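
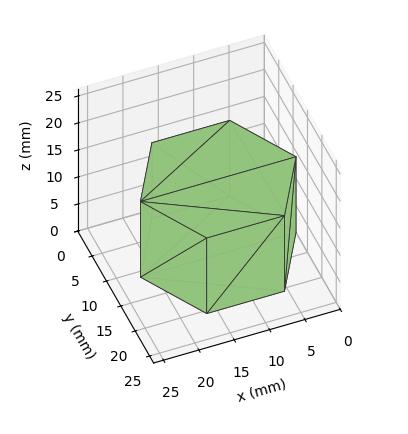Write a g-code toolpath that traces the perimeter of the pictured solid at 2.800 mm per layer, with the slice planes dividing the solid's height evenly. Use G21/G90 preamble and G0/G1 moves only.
Reading the render: the shape is a regular 6-sided prism (a cylinder approximated with 6 flat sides), circumscribed radius ≈ 11 mm, height ≈ 14 mm (dimensions read to the nearest mm from the axis ticks). For the g-code, the solid's height is divided into equal slices at the stated Δz and each level perimeter traced with G1 moves after a G0 lift.

; perimeter-only toolpath
G21 ; units = mm
G90 ; absolute positioning
G28 ; home
; layer 1
G0 Z2.800
G0 X22.000 Y11.000
G1 X16.500 Y20.526
G1 X5.500 Y20.526
G1 X0.000 Y11.000
G1 X5.500 Y1.474
G1 X16.500 Y1.474
G1 X22.000 Y11.000
; layer 2
G0 Z5.600
G0 X22.000 Y11.000
G1 X16.500 Y20.526
G1 X5.500 Y20.526
G1 X0.000 Y11.000
G1 X5.500 Y1.474
G1 X16.500 Y1.474
G1 X22.000 Y11.000
; layer 3
G0 Z8.400
G0 X22.000 Y11.000
G1 X16.500 Y20.526
G1 X5.500 Y20.526
G1 X0.000 Y11.000
G1 X5.500 Y1.474
G1 X16.500 Y1.474
G1 X22.000 Y11.000
; layer 4
G0 Z11.200
G0 X22.000 Y11.000
G1 X16.500 Y20.526
G1 X5.500 Y20.526
G1 X0.000 Y11.000
G1 X5.500 Y1.474
G1 X16.500 Y1.474
G1 X22.000 Y11.000
; layer 5
G0 Z14.000
G0 X22.000 Y11.000
G1 X16.500 Y20.526
G1 X5.500 Y20.526
G1 X0.000 Y11.000
G1 X5.500 Y1.474
G1 X16.500 Y1.474
G1 X22.000 Y11.000
M2 ; end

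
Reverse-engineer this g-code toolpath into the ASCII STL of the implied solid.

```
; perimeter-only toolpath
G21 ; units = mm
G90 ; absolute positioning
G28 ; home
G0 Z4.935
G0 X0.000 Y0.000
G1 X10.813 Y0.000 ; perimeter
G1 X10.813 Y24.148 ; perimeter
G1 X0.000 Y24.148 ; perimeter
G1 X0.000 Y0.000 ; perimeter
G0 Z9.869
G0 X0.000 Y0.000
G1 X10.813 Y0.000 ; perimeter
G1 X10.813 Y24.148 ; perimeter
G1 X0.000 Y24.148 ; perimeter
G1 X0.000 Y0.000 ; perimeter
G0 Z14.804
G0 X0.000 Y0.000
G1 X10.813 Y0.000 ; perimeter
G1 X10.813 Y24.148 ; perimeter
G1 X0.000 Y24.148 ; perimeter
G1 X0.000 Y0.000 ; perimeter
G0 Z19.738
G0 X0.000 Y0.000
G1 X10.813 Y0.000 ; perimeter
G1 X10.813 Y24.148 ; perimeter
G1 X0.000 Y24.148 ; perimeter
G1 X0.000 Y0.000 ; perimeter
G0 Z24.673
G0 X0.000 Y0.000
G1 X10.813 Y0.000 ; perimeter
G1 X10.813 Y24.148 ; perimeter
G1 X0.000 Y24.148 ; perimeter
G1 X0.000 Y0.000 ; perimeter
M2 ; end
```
solid part
  facet normal 0.0000 0.0000 -1.0000
    outer loop
      vertex 10.813 24.148 0.000
      vertex 10.813 0.000 0.000
      vertex 0.000 0.000 0.000
    endloop
  endfacet
  facet normal 0.0000 0.0000 -1.0000
    outer loop
      vertex 0.000 24.148 0.000
      vertex 10.813 24.148 0.000
      vertex 0.000 0.000 0.000
    endloop
  endfacet
  facet normal 0.0000 0.0000 1.0000
    outer loop
      vertex 0.000 0.000 24.673
      vertex 10.813 0.000 24.673
      vertex 10.813 24.148 24.673
    endloop
  endfacet
  facet normal 0.0000 0.0000 1.0000
    outer loop
      vertex 0.000 0.000 24.673
      vertex 10.813 24.148 24.673
      vertex 0.000 24.148 24.673
    endloop
  endfacet
  facet normal 0.0000 -1.0000 0.0000
    outer loop
      vertex 0.000 0.000 0.000
      vertex 10.813 0.000 0.000
      vertex 10.813 0.000 24.673
    endloop
  endfacet
  facet normal 0.0000 -1.0000 0.0000
    outer loop
      vertex 0.000 0.000 0.000
      vertex 10.813 0.000 24.673
      vertex 0.000 0.000 24.673
    endloop
  endfacet
  facet normal 0.0000 1.0000 0.0000
    outer loop
      vertex 10.813 24.148 24.673
      vertex 10.813 24.148 0.000
      vertex 0.000 24.148 0.000
    endloop
  endfacet
  facet normal 0.0000 1.0000 0.0000
    outer loop
      vertex 0.000 24.148 24.673
      vertex 10.813 24.148 24.673
      vertex 0.000 24.148 0.000
    endloop
  endfacet
  facet normal -1.0000 0.0000 0.0000
    outer loop
      vertex 0.000 24.148 24.673
      vertex 0.000 24.148 0.000
      vertex 0.000 0.000 0.000
    endloop
  endfacet
  facet normal -1.0000 0.0000 0.0000
    outer loop
      vertex 0.000 0.000 24.673
      vertex 0.000 24.148 24.673
      vertex 0.000 0.000 0.000
    endloop
  endfacet
  facet normal 1.0000 0.0000 0.0000
    outer loop
      vertex 10.813 0.000 0.000
      vertex 10.813 24.148 0.000
      vertex 10.813 24.148 24.673
    endloop
  endfacet
  facet normal 1.0000 0.0000 0.0000
    outer loop
      vertex 10.813 0.000 0.000
      vertex 10.813 24.148 24.673
      vertex 10.813 0.000 24.673
    endloop
  endfacet
endsolid part

The G0 Z moves step by Δz≈4.935 mm. Every layer's G1 loop is the same polygon, so the solid is a straight extrusion of it from z=0 to z≈24.7. Closing with flat bottom and top caps and triangulating gives 12 facets — a rectangular box, roughly 10.8 × 24.1 mm footprint and 24.7 mm tall.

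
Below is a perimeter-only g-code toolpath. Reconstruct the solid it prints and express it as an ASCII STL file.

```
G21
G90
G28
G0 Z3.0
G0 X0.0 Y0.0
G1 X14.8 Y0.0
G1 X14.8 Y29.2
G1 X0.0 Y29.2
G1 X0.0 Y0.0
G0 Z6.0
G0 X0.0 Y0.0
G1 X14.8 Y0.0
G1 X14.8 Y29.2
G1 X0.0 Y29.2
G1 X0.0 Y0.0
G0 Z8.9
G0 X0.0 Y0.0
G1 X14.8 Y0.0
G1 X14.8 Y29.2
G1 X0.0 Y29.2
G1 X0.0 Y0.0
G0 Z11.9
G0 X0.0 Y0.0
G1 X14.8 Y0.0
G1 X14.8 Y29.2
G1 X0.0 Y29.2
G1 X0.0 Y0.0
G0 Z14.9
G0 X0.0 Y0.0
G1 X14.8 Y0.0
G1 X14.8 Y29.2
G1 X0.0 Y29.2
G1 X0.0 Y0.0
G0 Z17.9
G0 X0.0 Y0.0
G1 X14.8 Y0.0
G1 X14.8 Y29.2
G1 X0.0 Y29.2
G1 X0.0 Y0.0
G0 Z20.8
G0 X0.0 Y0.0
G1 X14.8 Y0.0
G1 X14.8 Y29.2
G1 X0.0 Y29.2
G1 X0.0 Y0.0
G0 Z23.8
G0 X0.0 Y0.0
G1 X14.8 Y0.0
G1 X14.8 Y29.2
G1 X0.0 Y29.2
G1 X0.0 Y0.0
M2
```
solid part
  facet normal 0.0000 0.0000 -1.0000
    outer loop
      vertex 14.8 29.2 0.0
      vertex 14.8 0.0 0.0
      vertex 0.0 0.0 0.0
    endloop
  endfacet
  facet normal 0.0000 0.0000 -1.0000
    outer loop
      vertex 0.0 29.2 0.0
      vertex 14.8 29.2 0.0
      vertex 0.0 0.0 0.0
    endloop
  endfacet
  facet normal 0.0000 0.0000 1.0000
    outer loop
      vertex 0.0 0.0 23.8
      vertex 14.8 0.0 23.8
      vertex 14.8 29.2 23.8
    endloop
  endfacet
  facet normal 0.0000 0.0000 1.0000
    outer loop
      vertex 0.0 0.0 23.8
      vertex 14.8 29.2 23.8
      vertex 0.0 29.2 23.8
    endloop
  endfacet
  facet normal 0.0000 -1.0000 0.0000
    outer loop
      vertex 0.0 0.0 0.0
      vertex 14.8 0.0 0.0
      vertex 14.8 0.0 23.8
    endloop
  endfacet
  facet normal 0.0000 -1.0000 0.0000
    outer loop
      vertex 0.0 0.0 0.0
      vertex 14.8 0.0 23.8
      vertex 0.0 0.0 23.8
    endloop
  endfacet
  facet normal 0.0000 1.0000 0.0000
    outer loop
      vertex 14.8 29.2 23.8
      vertex 14.8 29.2 0.0
      vertex 0.0 29.2 0.0
    endloop
  endfacet
  facet normal 0.0000 1.0000 0.0000
    outer loop
      vertex 0.0 29.2 23.8
      vertex 14.8 29.2 23.8
      vertex 0.0 29.2 0.0
    endloop
  endfacet
  facet normal -1.0000 0.0000 0.0000
    outer loop
      vertex 0.0 29.2 23.8
      vertex 0.0 29.2 0.0
      vertex 0.0 0.0 0.0
    endloop
  endfacet
  facet normal -1.0000 0.0000 0.0000
    outer loop
      vertex 0.0 0.0 23.8
      vertex 0.0 29.2 23.8
      vertex 0.0 0.0 0.0
    endloop
  endfacet
  facet normal 1.0000 0.0000 0.0000
    outer loop
      vertex 14.8 0.0 0.0
      vertex 14.8 29.2 0.0
      vertex 14.8 29.2 23.8
    endloop
  endfacet
  facet normal 1.0000 0.0000 0.0000
    outer loop
      vertex 14.8 0.0 0.0
      vertex 14.8 29.2 23.8
      vertex 14.8 0.0 23.8
    endloop
  endfacet
endsolid part

The G0 Z moves step by Δz≈3.0 mm. Every layer's G1 loop is the same polygon, so the solid is a straight extrusion of it from z=0 to z≈23.8. Closing with flat bottom and top caps and triangulating gives 12 facets — a rectangular box, roughly 14.8 × 29.2 mm footprint and 23.8 mm tall.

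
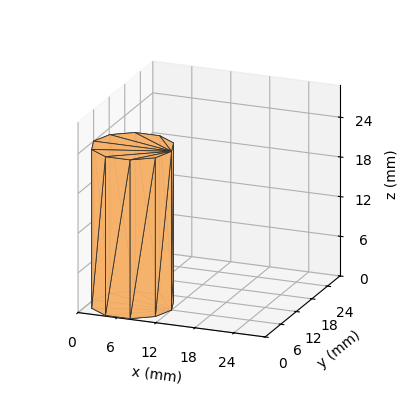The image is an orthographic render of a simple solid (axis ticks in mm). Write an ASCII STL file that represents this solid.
Reading the render: the shape is a regular 10-sided prism (a cylinder approximated with 10 flat sides), circumscribed radius ≈ 6 mm, height ≈ 24 mm (dimensions read to the nearest mm from the axis ticks). For the STL, each face is triangulated and given an outward normal.

solid part
  facet normal 0.0000 0.0000 -1.0000
    outer loop
      vertex 7.9 11.7 0.0
      vertex 10.9 9.5 0.0
      vertex 12.0 6.0 0.0
    endloop
  endfacet
  facet normal 0.0000 0.0000 -1.0000
    outer loop
      vertex 4.1 11.7 0.0
      vertex 7.9 11.7 0.0
      vertex 12.0 6.0 0.0
    endloop
  endfacet
  facet normal 0.0000 0.0000 -1.0000
    outer loop
      vertex 1.1 9.5 0.0
      vertex 4.1 11.7 0.0
      vertex 12.0 6.0 0.0
    endloop
  endfacet
  facet normal 0.0000 0.0000 -1.0000
    outer loop
      vertex 0.0 6.0 0.0
      vertex 1.1 9.5 0.0
      vertex 12.0 6.0 0.0
    endloop
  endfacet
  facet normal 0.0000 0.0000 -1.0000
    outer loop
      vertex 1.1 2.5 0.0
      vertex 0.0 6.0 0.0
      vertex 12.0 6.0 0.0
    endloop
  endfacet
  facet normal 0.0000 0.0000 -1.0000
    outer loop
      vertex 4.1 0.3 0.0
      vertex 1.1 2.5 0.0
      vertex 12.0 6.0 0.0
    endloop
  endfacet
  facet normal 0.0000 0.0000 -1.0000
    outer loop
      vertex 7.9 0.3 0.0
      vertex 4.1 0.3 0.0
      vertex 12.0 6.0 0.0
    endloop
  endfacet
  facet normal 0.0000 0.0000 -1.0000
    outer loop
      vertex 10.9 2.5 0.0
      vertex 7.9 0.3 0.0
      vertex 12.0 6.0 0.0
    endloop
  endfacet
  facet normal 0.0000 0.0000 1.0000
    outer loop
      vertex 12.0 6.0 24.0
      vertex 10.9 9.5 24.0
      vertex 7.9 11.7 24.0
    endloop
  endfacet
  facet normal 0.0000 0.0000 1.0000
    outer loop
      vertex 12.0 6.0 24.0
      vertex 7.9 11.7 24.0
      vertex 4.1 11.7 24.0
    endloop
  endfacet
  facet normal 0.0000 0.0000 1.0000
    outer loop
      vertex 12.0 6.0 24.0
      vertex 4.1 11.7 24.0
      vertex 1.1 9.5 24.0
    endloop
  endfacet
  facet normal 0.0000 0.0000 1.0000
    outer loop
      vertex 12.0 6.0 24.0
      vertex 1.1 9.5 24.0
      vertex 0.0 6.0 24.0
    endloop
  endfacet
  facet normal 0.0000 0.0000 1.0000
    outer loop
      vertex 12.0 6.0 24.0
      vertex 0.0 6.0 24.0
      vertex 1.1 2.5 24.0
    endloop
  endfacet
  facet normal 0.0000 0.0000 1.0000
    outer loop
      vertex 12.0 6.0 24.0
      vertex 1.1 2.5 24.0
      vertex 4.1 0.3 24.0
    endloop
  endfacet
  facet normal 0.0000 0.0000 1.0000
    outer loop
      vertex 12.0 6.0 24.0
      vertex 4.1 0.3 24.0
      vertex 7.9 0.3 24.0
    endloop
  endfacet
  facet normal 0.0000 0.0000 1.0000
    outer loop
      vertex 12.0 6.0 24.0
      vertex 7.9 0.3 24.0
      vertex 10.9 2.5 24.0
    endloop
  endfacet
  facet normal 0.9540 0.2998 0.0000
    outer loop
      vertex 12.0 6.0 0.0
      vertex 10.9 9.5 0.0
      vertex 10.9 9.5 24.0
    endloop
  endfacet
  facet normal 0.9540 0.2998 0.0000
    outer loop
      vertex 12.0 6.0 0.0
      vertex 10.9 9.5 24.0
      vertex 12.0 6.0 24.0
    endloop
  endfacet
  facet normal 0.5914 0.8064 0.0000
    outer loop
      vertex 10.9 9.5 0.0
      vertex 7.9 11.7 0.0
      vertex 7.9 11.7 24.0
    endloop
  endfacet
  facet normal 0.5914 0.8064 0.0000
    outer loop
      vertex 10.9 9.5 0.0
      vertex 7.9 11.7 24.0
      vertex 10.9 9.5 24.0
    endloop
  endfacet
  facet normal 0.0000 1.0000 0.0000
    outer loop
      vertex 7.9 11.7 0.0
      vertex 4.1 11.7 0.0
      vertex 4.1 11.7 24.0
    endloop
  endfacet
  facet normal 0.0000 1.0000 0.0000
    outer loop
      vertex 7.9 11.7 0.0
      vertex 4.1 11.7 24.0
      vertex 7.9 11.7 24.0
    endloop
  endfacet
  facet normal -0.5914 0.8064 0.0000
    outer loop
      vertex 4.1 11.7 0.0
      vertex 1.1 9.5 0.0
      vertex 1.1 9.5 24.0
    endloop
  endfacet
  facet normal -0.5914 0.8064 0.0000
    outer loop
      vertex 4.1 11.7 0.0
      vertex 1.1 9.5 24.0
      vertex 4.1 11.7 24.0
    endloop
  endfacet
  facet normal -0.9540 0.2998 0.0000
    outer loop
      vertex 1.1 9.5 0.0
      vertex 0.0 6.0 0.0
      vertex 0.0 6.0 24.0
    endloop
  endfacet
  facet normal -0.9540 0.2998 0.0000
    outer loop
      vertex 1.1 9.5 0.0
      vertex 0.0 6.0 24.0
      vertex 1.1 9.5 24.0
    endloop
  endfacet
  facet normal -0.9540 -0.2998 0.0000
    outer loop
      vertex 0.0 6.0 0.0
      vertex 1.1 2.5 0.0
      vertex 1.1 2.5 24.0
    endloop
  endfacet
  facet normal -0.9540 -0.2998 0.0000
    outer loop
      vertex 0.0 6.0 0.0
      vertex 1.1 2.5 24.0
      vertex 0.0 6.0 24.0
    endloop
  endfacet
  facet normal -0.5914 -0.8064 0.0000
    outer loop
      vertex 1.1 2.5 0.0
      vertex 4.1 0.3 0.0
      vertex 4.1 0.3 24.0
    endloop
  endfacet
  facet normal -0.5914 -0.8064 0.0000
    outer loop
      vertex 1.1 2.5 0.0
      vertex 4.1 0.3 24.0
      vertex 1.1 2.5 24.0
    endloop
  endfacet
  facet normal 0.0000 -1.0000 0.0000
    outer loop
      vertex 4.1 0.3 0.0
      vertex 7.9 0.3 0.0
      vertex 7.9 0.3 24.0
    endloop
  endfacet
  facet normal 0.0000 -1.0000 0.0000
    outer loop
      vertex 4.1 0.3 0.0
      vertex 7.9 0.3 24.0
      vertex 4.1 0.3 24.0
    endloop
  endfacet
  facet normal 0.5914 -0.8064 0.0000
    outer loop
      vertex 7.9 0.3 0.0
      vertex 10.9 2.5 0.0
      vertex 10.9 2.5 24.0
    endloop
  endfacet
  facet normal 0.5914 -0.8064 0.0000
    outer loop
      vertex 7.9 0.3 0.0
      vertex 10.9 2.5 24.0
      vertex 7.9 0.3 24.0
    endloop
  endfacet
  facet normal 0.9540 -0.2998 0.0000
    outer loop
      vertex 10.9 2.5 0.0
      vertex 12.0 6.0 0.0
      vertex 12.0 6.0 24.0
    endloop
  endfacet
  facet normal 0.9540 -0.2998 0.0000
    outer loop
      vertex 10.9 2.5 0.0
      vertex 12.0 6.0 24.0
      vertex 10.9 2.5 24.0
    endloop
  endfacet
endsolid part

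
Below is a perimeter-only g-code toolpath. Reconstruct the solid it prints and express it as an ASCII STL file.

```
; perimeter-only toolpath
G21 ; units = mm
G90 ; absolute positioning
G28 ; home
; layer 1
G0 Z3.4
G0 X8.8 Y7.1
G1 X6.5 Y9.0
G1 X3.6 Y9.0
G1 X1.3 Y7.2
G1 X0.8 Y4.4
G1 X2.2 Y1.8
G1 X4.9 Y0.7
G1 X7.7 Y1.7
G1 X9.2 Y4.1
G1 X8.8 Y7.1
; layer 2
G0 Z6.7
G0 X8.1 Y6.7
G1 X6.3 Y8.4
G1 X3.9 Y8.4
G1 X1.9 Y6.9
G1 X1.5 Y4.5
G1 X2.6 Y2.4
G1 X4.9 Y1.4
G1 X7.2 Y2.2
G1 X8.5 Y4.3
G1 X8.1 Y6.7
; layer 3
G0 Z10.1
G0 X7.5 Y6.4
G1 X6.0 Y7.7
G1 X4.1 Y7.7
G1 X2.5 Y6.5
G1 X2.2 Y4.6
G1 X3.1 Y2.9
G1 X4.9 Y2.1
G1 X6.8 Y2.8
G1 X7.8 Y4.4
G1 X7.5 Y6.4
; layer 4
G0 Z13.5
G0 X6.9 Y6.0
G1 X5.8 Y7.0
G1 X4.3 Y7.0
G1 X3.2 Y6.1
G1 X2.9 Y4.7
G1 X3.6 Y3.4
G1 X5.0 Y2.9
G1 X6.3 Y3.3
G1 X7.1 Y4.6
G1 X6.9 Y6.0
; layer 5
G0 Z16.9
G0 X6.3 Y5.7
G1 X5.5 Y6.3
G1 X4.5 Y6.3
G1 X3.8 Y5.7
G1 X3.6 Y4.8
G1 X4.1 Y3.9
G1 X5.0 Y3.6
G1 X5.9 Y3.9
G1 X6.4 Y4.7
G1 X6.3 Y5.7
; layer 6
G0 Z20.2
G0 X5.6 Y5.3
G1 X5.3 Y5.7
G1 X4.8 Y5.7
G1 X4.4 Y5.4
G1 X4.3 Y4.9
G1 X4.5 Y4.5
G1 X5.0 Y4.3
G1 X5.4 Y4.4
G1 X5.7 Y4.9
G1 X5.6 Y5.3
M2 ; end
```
solid part
  facet normal 0.0000 0.0000 -1.0000
    outer loop
      vertex 3.4 9.7 0.0
      vertex 6.8 9.7 0.0
      vertex 9.4 7.4 0.0
    endloop
  endfacet
  facet normal 0.0000 0.0000 -1.0000
    outer loop
      vertex 0.7 7.6 0.0
      vertex 3.4 9.7 0.0
      vertex 9.4 7.4 0.0
    endloop
  endfacet
  facet normal 0.0000 0.0000 -1.0000
    outer loop
      vertex 0.1 4.3 0.0
      vertex 0.7 7.6 0.0
      vertex 9.4 7.4 0.0
    endloop
  endfacet
  facet normal 0.0000 0.0000 -1.0000
    outer loop
      vertex 1.7 1.3 0.0
      vertex 0.1 4.3 0.0
      vertex 9.4 7.4 0.0
    endloop
  endfacet
  facet normal 0.0000 0.0000 -1.0000
    outer loop
      vertex 4.9 0.0 0.0
      vertex 1.7 1.3 0.0
      vertex 9.4 7.4 0.0
    endloop
  endfacet
  facet normal 0.0000 0.0000 -1.0000
    outer loop
      vertex 8.1 1.1 0.0
      vertex 4.9 0.0 0.0
      vertex 9.4 7.4 0.0
    endloop
  endfacet
  facet normal 0.0000 0.0000 -1.0000
    outer loop
      vertex 9.9 4.0 0.0
      vertex 8.1 1.1 0.0
      vertex 9.4 7.4 0.0
    endloop
  endfacet
  facet normal 0.6497 0.7345 0.1958
    outer loop
      vertex 9.4 7.4 0.0
      vertex 6.8 9.7 0.0
      vertex 5.0 5.0 23.6
    endloop
  endfacet
  facet normal 0.0000 0.9807 0.1953
    outer loop
      vertex 6.8 9.7 0.0
      vertex 3.4 9.7 0.0
      vertex 5.0 5.0 23.6
    endloop
  endfacet
  facet normal -0.6022 0.7742 0.1950
    outer loop
      vertex 3.4 9.7 0.0
      vertex 0.7 7.6 0.0
      vertex 5.0 5.0 23.6
    endloop
  endfacet
  facet normal -0.9650 0.1754 0.1951
    outer loop
      vertex 0.7 7.6 0.0
      vertex 0.1 4.3 0.0
      vertex 5.0 5.0 23.6
    endloop
  endfacet
  facet normal -0.8657 -0.4617 0.1934
    outer loop
      vertex 0.1 4.3 0.0
      vertex 1.7 1.3 0.0
      vertex 5.0 5.0 23.6
    endloop
  endfacet
  facet normal -0.3692 -0.9088 0.1941
    outer loop
      vertex 1.7 1.3 0.0
      vertex 4.9 0.0 0.0
      vertex 5.0 5.0 23.6
    endloop
  endfacet
  facet normal 0.3188 -0.9275 0.1952
    outer loop
      vertex 4.9 0.0 0.0
      vertex 8.1 1.1 0.0
      vertex 5.0 5.0 23.6
    endloop
  endfacet
  facet normal 0.8333 -0.5172 0.1949
    outer loop
      vertex 8.1 1.1 0.0
      vertex 9.9 4.0 0.0
      vertex 5.0 5.0 23.6
    endloop
  endfacet
  facet normal 0.9703 0.1427 0.1954
    outer loop
      vertex 9.9 4.0 0.0
      vertex 9.4 7.4 0.0
      vertex 5.0 5.0 23.6
    endloop
  endfacet
endsolid part

The G0 Z moves step by Δz≈3.4 mm. The G1 loops shrink linearly with z, so the solid tapers from its base footprint up to z≈23.6. Closing with a flat bottom cap and the tapered top and triangulating gives 16 facets — a regular 9-sided pyramid, base circumscribed radius ≈ 5 mm, apex at z ≈ 23.6 mm.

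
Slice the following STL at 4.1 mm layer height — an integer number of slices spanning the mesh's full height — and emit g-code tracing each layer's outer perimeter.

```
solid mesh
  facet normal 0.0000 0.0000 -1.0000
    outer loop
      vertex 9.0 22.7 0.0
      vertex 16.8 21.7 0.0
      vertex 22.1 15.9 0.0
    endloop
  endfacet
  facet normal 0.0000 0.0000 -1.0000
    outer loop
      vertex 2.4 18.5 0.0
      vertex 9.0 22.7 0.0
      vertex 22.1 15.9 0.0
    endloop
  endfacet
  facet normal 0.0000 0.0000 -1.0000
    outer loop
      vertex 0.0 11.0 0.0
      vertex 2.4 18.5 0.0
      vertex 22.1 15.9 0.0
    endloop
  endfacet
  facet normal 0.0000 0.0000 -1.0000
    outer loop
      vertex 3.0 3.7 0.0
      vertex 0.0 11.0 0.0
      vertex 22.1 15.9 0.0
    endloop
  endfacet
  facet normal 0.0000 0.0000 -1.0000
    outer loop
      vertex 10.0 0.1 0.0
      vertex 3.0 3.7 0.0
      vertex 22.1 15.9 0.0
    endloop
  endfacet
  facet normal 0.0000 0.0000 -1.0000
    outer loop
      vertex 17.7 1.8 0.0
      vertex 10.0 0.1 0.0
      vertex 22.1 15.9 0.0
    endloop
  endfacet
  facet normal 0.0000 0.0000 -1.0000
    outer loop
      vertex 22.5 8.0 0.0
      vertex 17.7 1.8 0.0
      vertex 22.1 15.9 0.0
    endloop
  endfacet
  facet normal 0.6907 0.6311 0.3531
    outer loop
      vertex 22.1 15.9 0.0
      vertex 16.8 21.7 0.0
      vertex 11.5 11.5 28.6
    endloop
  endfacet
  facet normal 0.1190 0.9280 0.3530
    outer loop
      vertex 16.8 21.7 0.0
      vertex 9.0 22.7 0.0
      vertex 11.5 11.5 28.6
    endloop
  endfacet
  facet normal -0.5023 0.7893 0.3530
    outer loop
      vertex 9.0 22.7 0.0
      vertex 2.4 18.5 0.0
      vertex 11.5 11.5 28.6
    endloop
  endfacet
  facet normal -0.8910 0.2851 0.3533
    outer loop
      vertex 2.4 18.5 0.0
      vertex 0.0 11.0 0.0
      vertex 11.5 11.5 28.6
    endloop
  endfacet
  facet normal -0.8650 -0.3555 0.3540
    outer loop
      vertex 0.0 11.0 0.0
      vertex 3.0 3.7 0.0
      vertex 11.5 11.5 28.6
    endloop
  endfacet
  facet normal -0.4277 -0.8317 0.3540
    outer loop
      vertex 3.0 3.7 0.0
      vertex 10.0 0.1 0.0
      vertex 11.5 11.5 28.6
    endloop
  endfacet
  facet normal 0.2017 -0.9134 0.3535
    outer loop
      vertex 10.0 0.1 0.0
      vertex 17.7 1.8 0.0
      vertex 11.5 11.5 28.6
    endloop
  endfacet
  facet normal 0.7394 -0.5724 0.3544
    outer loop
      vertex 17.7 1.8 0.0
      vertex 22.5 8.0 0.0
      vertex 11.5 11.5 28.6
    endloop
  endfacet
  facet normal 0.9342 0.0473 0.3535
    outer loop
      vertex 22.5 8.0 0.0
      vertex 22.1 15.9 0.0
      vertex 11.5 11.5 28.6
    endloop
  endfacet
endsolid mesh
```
; perimeter-only toolpath
G21 ; units = mm
G90 ; absolute positioning
G28 ; home
; layer 1
G0 Z4.1
G0 X20.6 Y15.3
G1 X16.0 Y20.2
G1 X9.4 Y21.1
G1 X3.7 Y17.5
G1 X1.6 Y11.1
G1 X4.2 Y4.8
G1 X10.2 Y1.7
G1 X16.8 Y3.2
G1 X20.9 Y8.5
G1 X20.6 Y15.3
; layer 2
G0 Z8.2
G0 X19.1 Y14.6
G1 X15.3 Y18.8
G1 X9.7 Y19.5
G1 X5.0 Y16.5
G1 X3.3 Y11.1
G1 X5.4 Y5.9
G1 X10.4 Y3.4
G1 X15.9 Y4.6
G1 X19.4 Y9.0
G1 X19.1 Y14.6
; layer 3
G0 Z12.3
G0 X17.6 Y14.0
G1 X14.5 Y17.3
G1 X10.1 Y17.9
G1 X6.3 Y15.5
G1 X4.9 Y11.2
G1 X6.6 Y7.0
G1 X10.6 Y5.0
G1 X15.0 Y6.0
G1 X17.8 Y9.5
G1 X17.6 Y14.0
; layer 4
G0 Z16.3
G0 X16.0 Y13.4
G1 X13.8 Y15.9
G1 X10.4 Y16.3
G1 X7.6 Y14.5
G1 X6.6 Y11.3
G1 X7.9 Y8.2
G1 X10.9 Y6.6
G1 X14.2 Y7.3
G1 X16.2 Y10.0
G1 X16.0 Y13.4
; layer 5
G0 Z20.4
G0 X14.5 Y12.8
G1 X13.0 Y14.4
G1 X10.8 Y14.7
G1 X8.9 Y13.5
G1 X8.2 Y11.4
G1 X9.1 Y9.3
G1 X11.1 Y8.2
G1 X13.3 Y8.7
G1 X14.6 Y10.5
G1 X14.5 Y12.8
; layer 6
G0 Z24.5
G0 X13.0 Y12.1
G1 X12.3 Y13.0
G1 X11.1 Y13.1
G1 X10.2 Y12.5
G1 X9.9 Y11.4
G1 X10.3 Y10.4
G1 X11.3 Y9.9
G1 X12.4 Y10.1
G1 X13.1 Y11.0
G1 X13.0 Y12.1
M2 ; end

The solid is a regular 9-sided pyramid, base circumscribed radius ≈ 11.5 mm, apex at z ≈ 28.6 mm. Slicing at Δz = 4.1 mm — 7 equal slices spanning the solid's height, so layer i sits at z = i·h/7 — gives 6 non-empty perimeters. Each is a 9-segment closed polygon; G0 lifts to the layer z and rapids to the start vertex, then G1 traces the edges. The cross-section shrinks linearly with z (the slice at the apex is degenerate and omitted).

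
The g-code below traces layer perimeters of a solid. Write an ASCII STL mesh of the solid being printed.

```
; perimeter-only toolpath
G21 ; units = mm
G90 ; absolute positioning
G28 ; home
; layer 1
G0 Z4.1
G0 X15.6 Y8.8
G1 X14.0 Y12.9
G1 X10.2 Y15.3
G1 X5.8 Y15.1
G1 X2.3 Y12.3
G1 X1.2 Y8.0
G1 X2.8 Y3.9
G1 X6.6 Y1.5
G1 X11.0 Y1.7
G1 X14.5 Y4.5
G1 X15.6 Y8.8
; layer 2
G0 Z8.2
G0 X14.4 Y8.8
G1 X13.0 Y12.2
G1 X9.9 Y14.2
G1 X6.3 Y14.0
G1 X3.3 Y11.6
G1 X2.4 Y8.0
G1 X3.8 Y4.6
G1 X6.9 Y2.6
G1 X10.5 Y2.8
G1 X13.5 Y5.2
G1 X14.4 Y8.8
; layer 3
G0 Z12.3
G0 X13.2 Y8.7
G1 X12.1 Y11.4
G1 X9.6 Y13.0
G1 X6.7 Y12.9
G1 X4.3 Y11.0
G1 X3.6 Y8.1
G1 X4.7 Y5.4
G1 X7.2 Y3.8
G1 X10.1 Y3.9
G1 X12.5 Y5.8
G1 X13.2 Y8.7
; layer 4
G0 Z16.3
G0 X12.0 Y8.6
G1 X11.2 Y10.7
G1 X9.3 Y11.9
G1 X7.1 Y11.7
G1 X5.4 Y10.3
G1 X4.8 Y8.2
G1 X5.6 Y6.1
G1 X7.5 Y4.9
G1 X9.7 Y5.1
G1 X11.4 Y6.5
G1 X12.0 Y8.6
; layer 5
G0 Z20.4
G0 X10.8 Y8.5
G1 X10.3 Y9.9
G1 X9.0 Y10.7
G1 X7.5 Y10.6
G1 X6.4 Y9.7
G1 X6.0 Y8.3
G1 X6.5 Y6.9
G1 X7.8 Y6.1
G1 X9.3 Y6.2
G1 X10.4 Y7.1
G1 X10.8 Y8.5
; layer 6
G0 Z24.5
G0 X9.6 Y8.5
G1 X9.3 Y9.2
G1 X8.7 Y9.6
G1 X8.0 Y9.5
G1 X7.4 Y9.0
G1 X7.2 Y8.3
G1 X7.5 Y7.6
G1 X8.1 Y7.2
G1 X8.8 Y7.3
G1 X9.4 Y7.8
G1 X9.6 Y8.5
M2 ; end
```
solid part
  facet normal 0.0000 0.0000 -1.0000
    outer loop
      vertex 10.5 16.5 0.0
      vertex 14.9 13.7 0.0
      vertex 16.8 8.9 0.0
    endloop
  endfacet
  facet normal 0.0000 0.0000 -1.0000
    outer loop
      vertex 5.4 16.2 0.0
      vertex 10.5 16.5 0.0
      vertex 16.8 8.9 0.0
    endloop
  endfacet
  facet normal 0.0000 0.0000 -1.0000
    outer loop
      vertex 1.3 12.9 0.0
      vertex 5.4 16.2 0.0
      vertex 16.8 8.9 0.0
    endloop
  endfacet
  facet normal 0.0000 0.0000 -1.0000
    outer loop
      vertex 0.0 7.9 0.0
      vertex 1.3 12.9 0.0
      vertex 16.8 8.9 0.0
    endloop
  endfacet
  facet normal 0.0000 0.0000 -1.0000
    outer loop
      vertex 1.9 3.1 0.0
      vertex 0.0 7.9 0.0
      vertex 16.8 8.9 0.0
    endloop
  endfacet
  facet normal 0.0000 0.0000 -1.0000
    outer loop
      vertex 6.3 0.3 0.0
      vertex 1.9 3.1 0.0
      vertex 16.8 8.9 0.0
    endloop
  endfacet
  facet normal 0.0000 0.0000 -1.0000
    outer loop
      vertex 11.4 0.6 0.0
      vertex 6.3 0.3 0.0
      vertex 16.8 8.9 0.0
    endloop
  endfacet
  facet normal 0.0000 0.0000 -1.0000
    outer loop
      vertex 15.5 3.9 0.0
      vertex 11.4 0.6 0.0
      vertex 16.8 8.9 0.0
    endloop
  endfacet
  facet normal 0.8955 0.3545 0.2692
    outer loop
      vertex 16.8 8.9 0.0
      vertex 14.9 13.7 0.0
      vertex 8.4 8.4 28.6
    endloop
  endfacet
  facet normal 0.5172 0.8128 0.2682
    outer loop
      vertex 14.9 13.7 0.0
      vertex 10.5 16.5 0.0
      vertex 8.4 8.4 28.6
    endloop
  endfacet
  facet normal -0.0566 0.9617 0.2682
    outer loop
      vertex 10.5 16.5 0.0
      vertex 5.4 16.2 0.0
      vertex 8.4 8.4 28.6
    endloop
  endfacet
  facet normal -0.6041 0.7505 0.2680
    outer loop
      vertex 5.4 16.2 0.0
      vertex 1.3 12.9 0.0
      vertex 8.4 8.4 28.6
    endloop
  endfacet
  facet normal -0.9320 0.2423 0.2695
    outer loop
      vertex 1.3 12.9 0.0
      vertex 0.0 7.9 0.0
      vertex 8.4 8.4 28.6
    endloop
  endfacet
  facet normal -0.8955 -0.3545 0.2692
    outer loop
      vertex 0.0 7.9 0.0
      vertex 1.9 3.1 0.0
      vertex 8.4 8.4 28.6
    endloop
  endfacet
  facet normal -0.5172 -0.8128 0.2682
    outer loop
      vertex 1.9 3.1 0.0
      vertex 6.3 0.3 0.0
      vertex 8.4 8.4 28.6
    endloop
  endfacet
  facet normal 0.0566 -0.9617 0.2682
    outer loop
      vertex 6.3 0.3 0.0
      vertex 11.4 0.6 0.0
      vertex 8.4 8.4 28.6
    endloop
  endfacet
  facet normal 0.6041 -0.7505 0.2680
    outer loop
      vertex 11.4 0.6 0.0
      vertex 15.5 3.9 0.0
      vertex 8.4 8.4 28.6
    endloop
  endfacet
  facet normal 0.9320 -0.2423 0.2695
    outer loop
      vertex 15.5 3.9 0.0
      vertex 16.8 8.9 0.0
      vertex 8.4 8.4 28.6
    endloop
  endfacet
endsolid part

The G0 Z moves step by Δz≈4.1 mm. The G1 loops shrink linearly with z, so the solid tapers from its base footprint up to z≈28.6. Closing with a flat bottom cap and the tapered top and triangulating gives 18 facets — a regular 10-sided pyramid, base circumscribed radius ≈ 8.4 mm, apex at z ≈ 28.6 mm.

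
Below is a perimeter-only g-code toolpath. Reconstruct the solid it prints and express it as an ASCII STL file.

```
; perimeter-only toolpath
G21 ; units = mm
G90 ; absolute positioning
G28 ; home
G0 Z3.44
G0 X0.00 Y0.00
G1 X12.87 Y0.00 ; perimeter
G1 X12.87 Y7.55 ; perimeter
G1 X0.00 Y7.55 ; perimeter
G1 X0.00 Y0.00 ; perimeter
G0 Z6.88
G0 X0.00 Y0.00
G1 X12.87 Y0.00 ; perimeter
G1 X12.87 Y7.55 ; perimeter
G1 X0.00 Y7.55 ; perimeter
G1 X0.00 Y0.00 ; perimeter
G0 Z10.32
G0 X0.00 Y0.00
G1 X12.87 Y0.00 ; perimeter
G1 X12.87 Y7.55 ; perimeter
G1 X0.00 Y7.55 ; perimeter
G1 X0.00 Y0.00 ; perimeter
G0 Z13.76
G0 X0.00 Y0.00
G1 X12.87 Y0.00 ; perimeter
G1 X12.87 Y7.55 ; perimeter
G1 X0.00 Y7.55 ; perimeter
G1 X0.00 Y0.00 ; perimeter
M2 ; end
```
solid part
  facet normal 0.0000 0.0000 -1.0000
    outer loop
      vertex 12.87 7.55 0.00
      vertex 12.87 0.00 0.00
      vertex 0.00 0.00 0.00
    endloop
  endfacet
  facet normal 0.0000 0.0000 -1.0000
    outer loop
      vertex 0.00 7.55 0.00
      vertex 12.87 7.55 0.00
      vertex 0.00 0.00 0.00
    endloop
  endfacet
  facet normal 0.0000 0.0000 1.0000
    outer loop
      vertex 0.00 0.00 13.76
      vertex 12.87 0.00 13.76
      vertex 12.87 7.55 13.76
    endloop
  endfacet
  facet normal 0.0000 0.0000 1.0000
    outer loop
      vertex 0.00 0.00 13.76
      vertex 12.87 7.55 13.76
      vertex 0.00 7.55 13.76
    endloop
  endfacet
  facet normal 0.0000 -1.0000 0.0000
    outer loop
      vertex 0.00 0.00 0.00
      vertex 12.87 0.00 0.00
      vertex 12.87 0.00 13.76
    endloop
  endfacet
  facet normal 0.0000 -1.0000 0.0000
    outer loop
      vertex 0.00 0.00 0.00
      vertex 12.87 0.00 13.76
      vertex 0.00 0.00 13.76
    endloop
  endfacet
  facet normal 0.0000 1.0000 0.0000
    outer loop
      vertex 12.87 7.55 13.76
      vertex 12.87 7.55 0.00
      vertex 0.00 7.55 0.00
    endloop
  endfacet
  facet normal 0.0000 1.0000 0.0000
    outer loop
      vertex 0.00 7.55 13.76
      vertex 12.87 7.55 13.76
      vertex 0.00 7.55 0.00
    endloop
  endfacet
  facet normal -1.0000 0.0000 0.0000
    outer loop
      vertex 0.00 7.55 13.76
      vertex 0.00 7.55 0.00
      vertex 0.00 0.00 0.00
    endloop
  endfacet
  facet normal -1.0000 0.0000 0.0000
    outer loop
      vertex 0.00 0.00 13.76
      vertex 0.00 7.55 13.76
      vertex 0.00 0.00 0.00
    endloop
  endfacet
  facet normal 1.0000 0.0000 0.0000
    outer loop
      vertex 12.87 0.00 0.00
      vertex 12.87 7.55 0.00
      vertex 12.87 7.55 13.76
    endloop
  endfacet
  facet normal 1.0000 0.0000 0.0000
    outer loop
      vertex 12.87 0.00 0.00
      vertex 12.87 7.55 13.76
      vertex 12.87 0.00 13.76
    endloop
  endfacet
endsolid part

The G0 Z moves step by Δz≈3.44 mm. Every layer's G1 loop is the same polygon, so the solid is a straight extrusion of it from z=0 to z≈13.8. Closing with flat bottom and top caps and triangulating gives 12 facets — a rectangular box, roughly 12.9 × 7.55 mm footprint and 13.8 mm tall.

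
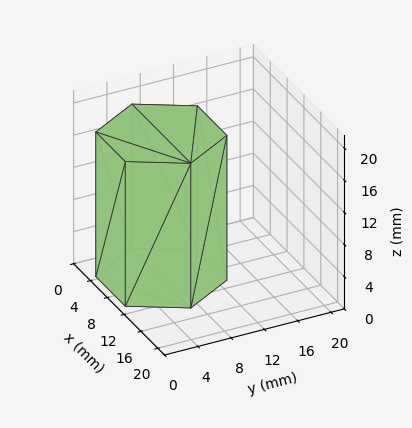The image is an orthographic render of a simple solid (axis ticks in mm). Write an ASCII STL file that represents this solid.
Reading the render: the shape is a regular 6-sided prism (a cylinder approximated with 6 flat sides), circumscribed radius ≈ 7 mm, height ≈ 18 mm (dimensions read to the nearest mm from the axis ticks). For the STL, each face is triangulated and given an outward normal.

solid part
  facet normal 0.0000 0.0000 -1.0000
    outer loop
      vertex 3.5 13.1 0.0
      vertex 10.5 13.1 0.0
      vertex 14.0 7.0 0.0
    endloop
  endfacet
  facet normal 0.0000 0.0000 -1.0000
    outer loop
      vertex 0.0 7.0 0.0
      vertex 3.5 13.1 0.0
      vertex 14.0 7.0 0.0
    endloop
  endfacet
  facet normal 0.0000 0.0000 -1.0000
    outer loop
      vertex 3.5 0.9 0.0
      vertex 0.0 7.0 0.0
      vertex 14.0 7.0 0.0
    endloop
  endfacet
  facet normal 0.0000 0.0000 -1.0000
    outer loop
      vertex 10.5 0.9 0.0
      vertex 3.5 0.9 0.0
      vertex 14.0 7.0 0.0
    endloop
  endfacet
  facet normal 0.0000 0.0000 1.0000
    outer loop
      vertex 14.0 7.0 18.0
      vertex 10.5 13.1 18.0
      vertex 3.5 13.1 18.0
    endloop
  endfacet
  facet normal 0.0000 0.0000 1.0000
    outer loop
      vertex 14.0 7.0 18.0
      vertex 3.5 13.1 18.0
      vertex 0.0 7.0 18.0
    endloop
  endfacet
  facet normal 0.0000 0.0000 1.0000
    outer loop
      vertex 14.0 7.0 18.0
      vertex 0.0 7.0 18.0
      vertex 3.5 0.9 18.0
    endloop
  endfacet
  facet normal 0.0000 0.0000 1.0000
    outer loop
      vertex 14.0 7.0 18.0
      vertex 3.5 0.9 18.0
      vertex 10.5 0.9 18.0
    endloop
  endfacet
  facet normal 0.8674 0.4977 0.0000
    outer loop
      vertex 14.0 7.0 0.0
      vertex 10.5 13.1 0.0
      vertex 10.5 13.1 18.0
    endloop
  endfacet
  facet normal 0.8674 0.4977 0.0000
    outer loop
      vertex 14.0 7.0 0.0
      vertex 10.5 13.1 18.0
      vertex 14.0 7.0 18.0
    endloop
  endfacet
  facet normal 0.0000 1.0000 0.0000
    outer loop
      vertex 10.5 13.1 0.0
      vertex 3.5 13.1 0.0
      vertex 3.5 13.1 18.0
    endloop
  endfacet
  facet normal 0.0000 1.0000 0.0000
    outer loop
      vertex 10.5 13.1 0.0
      vertex 3.5 13.1 18.0
      vertex 10.5 13.1 18.0
    endloop
  endfacet
  facet normal -0.8674 0.4977 0.0000
    outer loop
      vertex 3.5 13.1 0.0
      vertex 0.0 7.0 0.0
      vertex 0.0 7.0 18.0
    endloop
  endfacet
  facet normal -0.8674 0.4977 0.0000
    outer loop
      vertex 3.5 13.1 0.0
      vertex 0.0 7.0 18.0
      vertex 3.5 13.1 18.0
    endloop
  endfacet
  facet normal -0.8674 -0.4977 0.0000
    outer loop
      vertex 0.0 7.0 0.0
      vertex 3.5 0.9 0.0
      vertex 3.5 0.9 18.0
    endloop
  endfacet
  facet normal -0.8674 -0.4977 0.0000
    outer loop
      vertex 0.0 7.0 0.0
      vertex 3.5 0.9 18.0
      vertex 0.0 7.0 18.0
    endloop
  endfacet
  facet normal 0.0000 -1.0000 0.0000
    outer loop
      vertex 3.5 0.9 0.0
      vertex 10.5 0.9 0.0
      vertex 10.5 0.9 18.0
    endloop
  endfacet
  facet normal 0.0000 -1.0000 0.0000
    outer loop
      vertex 3.5 0.9 0.0
      vertex 10.5 0.9 18.0
      vertex 3.5 0.9 18.0
    endloop
  endfacet
  facet normal 0.8674 -0.4977 0.0000
    outer loop
      vertex 10.5 0.9 0.0
      vertex 14.0 7.0 0.0
      vertex 14.0 7.0 18.0
    endloop
  endfacet
  facet normal 0.8674 -0.4977 0.0000
    outer loop
      vertex 10.5 0.9 0.0
      vertex 14.0 7.0 18.0
      vertex 10.5 0.9 18.0
    endloop
  endfacet
endsolid part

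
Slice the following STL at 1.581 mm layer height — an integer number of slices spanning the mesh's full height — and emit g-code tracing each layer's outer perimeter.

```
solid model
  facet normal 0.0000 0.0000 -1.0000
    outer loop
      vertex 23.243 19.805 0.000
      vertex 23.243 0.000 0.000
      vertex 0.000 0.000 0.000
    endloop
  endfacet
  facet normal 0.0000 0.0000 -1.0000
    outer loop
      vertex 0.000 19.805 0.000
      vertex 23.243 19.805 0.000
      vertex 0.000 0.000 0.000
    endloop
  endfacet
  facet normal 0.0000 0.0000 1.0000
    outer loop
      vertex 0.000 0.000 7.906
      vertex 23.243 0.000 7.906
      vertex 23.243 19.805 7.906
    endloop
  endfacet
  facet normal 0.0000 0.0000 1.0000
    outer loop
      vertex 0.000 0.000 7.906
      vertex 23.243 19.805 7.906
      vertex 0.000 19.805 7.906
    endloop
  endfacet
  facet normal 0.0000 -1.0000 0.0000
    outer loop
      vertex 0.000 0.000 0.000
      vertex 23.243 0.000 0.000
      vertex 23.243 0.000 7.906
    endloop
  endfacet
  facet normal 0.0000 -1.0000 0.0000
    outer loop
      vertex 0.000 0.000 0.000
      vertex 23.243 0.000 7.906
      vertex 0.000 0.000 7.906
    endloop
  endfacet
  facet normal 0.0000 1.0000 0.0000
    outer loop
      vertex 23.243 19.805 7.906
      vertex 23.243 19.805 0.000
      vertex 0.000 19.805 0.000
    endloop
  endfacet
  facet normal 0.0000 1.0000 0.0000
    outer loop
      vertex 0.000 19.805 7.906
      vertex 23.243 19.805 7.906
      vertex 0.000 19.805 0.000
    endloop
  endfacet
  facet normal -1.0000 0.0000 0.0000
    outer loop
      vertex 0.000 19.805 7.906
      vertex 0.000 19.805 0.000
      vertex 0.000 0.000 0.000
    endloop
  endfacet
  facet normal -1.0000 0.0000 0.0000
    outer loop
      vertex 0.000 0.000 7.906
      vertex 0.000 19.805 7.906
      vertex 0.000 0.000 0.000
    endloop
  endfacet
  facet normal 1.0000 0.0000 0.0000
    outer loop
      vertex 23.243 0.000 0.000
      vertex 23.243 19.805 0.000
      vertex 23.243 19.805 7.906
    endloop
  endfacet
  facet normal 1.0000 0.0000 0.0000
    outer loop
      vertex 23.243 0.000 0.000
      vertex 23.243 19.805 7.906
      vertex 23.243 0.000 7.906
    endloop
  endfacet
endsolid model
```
; perimeter-only toolpath
G21 ; units = mm
G90 ; absolute positioning
G28 ; home
; layer 1
G0 Z1.581
G0 X0.000 Y0.000
G1 X23.243 Y0.000
G1 X23.243 Y19.805
G1 X0.000 Y19.805
G1 X0.000 Y0.000
; layer 2
G0 Z3.162
G0 X0.000 Y0.000
G1 X23.243 Y0.000
G1 X23.243 Y19.805
G1 X0.000 Y19.805
G1 X0.000 Y0.000
; layer 3
G0 Z4.744
G0 X0.000 Y0.000
G1 X23.243 Y0.000
G1 X23.243 Y19.805
G1 X0.000 Y19.805
G1 X0.000 Y0.000
; layer 4
G0 Z6.325
G0 X0.000 Y0.000
G1 X23.243 Y0.000
G1 X23.243 Y19.805
G1 X0.000 Y19.805
G1 X0.000 Y0.000
; layer 5
G0 Z7.906
G0 X0.000 Y0.000
G1 X23.243 Y0.000
G1 X23.243 Y19.805
G1 X0.000 Y19.805
G1 X0.000 Y0.000
M2 ; end

The solid is a rectangular box, roughly 23.2 × 19.8 mm footprint and 7.91 mm tall. Slicing at Δz = 1.581 mm — 5 equal slices spanning the solid's height, so layer i sits at z = i·h/5 — gives 5 non-empty perimeters. Each is a 4-segment closed polygon; G0 lifts to the layer z and rapids to the start vertex, then G1 traces the edges.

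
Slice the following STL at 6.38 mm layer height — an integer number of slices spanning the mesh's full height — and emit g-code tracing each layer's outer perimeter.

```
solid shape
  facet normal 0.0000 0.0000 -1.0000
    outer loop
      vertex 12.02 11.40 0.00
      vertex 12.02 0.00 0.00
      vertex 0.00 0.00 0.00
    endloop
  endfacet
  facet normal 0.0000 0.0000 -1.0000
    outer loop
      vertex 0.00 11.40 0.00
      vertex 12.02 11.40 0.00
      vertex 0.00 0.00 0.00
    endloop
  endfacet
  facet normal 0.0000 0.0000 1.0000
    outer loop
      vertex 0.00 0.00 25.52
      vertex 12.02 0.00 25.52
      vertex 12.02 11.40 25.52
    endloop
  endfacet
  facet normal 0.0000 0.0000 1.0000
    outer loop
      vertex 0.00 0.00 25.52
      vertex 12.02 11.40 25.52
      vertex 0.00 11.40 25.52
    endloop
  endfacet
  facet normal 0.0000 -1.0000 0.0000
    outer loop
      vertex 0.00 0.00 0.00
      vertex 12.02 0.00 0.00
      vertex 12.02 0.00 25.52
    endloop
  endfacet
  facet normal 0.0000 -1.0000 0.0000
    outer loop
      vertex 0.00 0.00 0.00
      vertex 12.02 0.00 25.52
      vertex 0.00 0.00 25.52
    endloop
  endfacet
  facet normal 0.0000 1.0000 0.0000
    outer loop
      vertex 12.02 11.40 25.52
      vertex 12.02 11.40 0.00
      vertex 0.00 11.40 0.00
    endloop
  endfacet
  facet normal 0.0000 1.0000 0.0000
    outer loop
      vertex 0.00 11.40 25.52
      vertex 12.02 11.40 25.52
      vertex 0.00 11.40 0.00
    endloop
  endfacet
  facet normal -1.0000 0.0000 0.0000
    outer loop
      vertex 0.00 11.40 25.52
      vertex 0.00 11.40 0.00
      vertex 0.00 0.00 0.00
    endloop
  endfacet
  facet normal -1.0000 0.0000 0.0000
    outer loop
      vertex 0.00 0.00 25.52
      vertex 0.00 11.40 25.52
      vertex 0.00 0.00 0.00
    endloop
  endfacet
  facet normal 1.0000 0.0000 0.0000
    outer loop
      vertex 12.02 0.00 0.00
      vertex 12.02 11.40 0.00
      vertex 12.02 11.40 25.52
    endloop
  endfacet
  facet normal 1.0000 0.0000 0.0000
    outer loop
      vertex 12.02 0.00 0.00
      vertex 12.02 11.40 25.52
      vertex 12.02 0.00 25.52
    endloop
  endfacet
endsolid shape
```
; perimeter-only toolpath
G21 ; units = mm
G90 ; absolute positioning
G28 ; home
; layer 1
G0 Z6.38
G0 X0.00 Y0.00
G1 X12.02 Y0.00
G1 X12.02 Y11.40
G1 X0.00 Y11.40
G1 X0.00 Y0.00
; layer 2
G0 Z12.76
G0 X0.00 Y0.00
G1 X12.02 Y0.00
G1 X12.02 Y11.40
G1 X0.00 Y11.40
G1 X0.00 Y0.00
; layer 3
G0 Z19.14
G0 X0.00 Y0.00
G1 X12.02 Y0.00
G1 X12.02 Y11.40
G1 X0.00 Y11.40
G1 X0.00 Y0.00
; layer 4
G0 Z25.52
G0 X0.00 Y0.00
G1 X12.02 Y0.00
G1 X12.02 Y11.40
G1 X0.00 Y11.40
G1 X0.00 Y0.00
M2 ; end

The solid is a rectangular box, roughly 12 × 11.4 mm footprint and 25.5 mm tall. Slicing at Δz = 6.38 mm — 4 equal slices spanning the solid's height, so layer i sits at z = i·h/4 — gives 4 non-empty perimeters. Each is a 4-segment closed polygon; G0 lifts to the layer z and rapids to the start vertex, then G1 traces the edges.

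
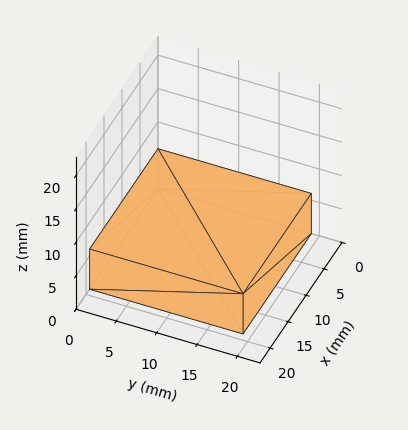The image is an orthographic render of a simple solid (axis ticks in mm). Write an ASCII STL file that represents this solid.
Reading the render: the shape is a rectangular box, roughly 19 × 19 mm footprint and 6 mm tall (dimensions read to the nearest mm from the axis ticks). For the STL, each face is triangulated and given an outward normal.

solid part
  facet normal 0.0000 0.0000 -1.0000
    outer loop
      vertex 19.00 19.00 0.00
      vertex 19.00 0.00 0.00
      vertex 0.00 0.00 0.00
    endloop
  endfacet
  facet normal 0.0000 0.0000 -1.0000
    outer loop
      vertex 0.00 19.00 0.00
      vertex 19.00 19.00 0.00
      vertex 0.00 0.00 0.00
    endloop
  endfacet
  facet normal 0.0000 0.0000 1.0000
    outer loop
      vertex 0.00 0.00 6.00
      vertex 19.00 0.00 6.00
      vertex 19.00 19.00 6.00
    endloop
  endfacet
  facet normal 0.0000 0.0000 1.0000
    outer loop
      vertex 0.00 0.00 6.00
      vertex 19.00 19.00 6.00
      vertex 0.00 19.00 6.00
    endloop
  endfacet
  facet normal 0.0000 -1.0000 0.0000
    outer loop
      vertex 0.00 0.00 0.00
      vertex 19.00 0.00 0.00
      vertex 19.00 0.00 6.00
    endloop
  endfacet
  facet normal 0.0000 -1.0000 0.0000
    outer loop
      vertex 0.00 0.00 0.00
      vertex 19.00 0.00 6.00
      vertex 0.00 0.00 6.00
    endloop
  endfacet
  facet normal 0.0000 1.0000 0.0000
    outer loop
      vertex 19.00 19.00 6.00
      vertex 19.00 19.00 0.00
      vertex 0.00 19.00 0.00
    endloop
  endfacet
  facet normal 0.0000 1.0000 0.0000
    outer loop
      vertex 0.00 19.00 6.00
      vertex 19.00 19.00 6.00
      vertex 0.00 19.00 0.00
    endloop
  endfacet
  facet normal -1.0000 0.0000 0.0000
    outer loop
      vertex 0.00 19.00 6.00
      vertex 0.00 19.00 0.00
      vertex 0.00 0.00 0.00
    endloop
  endfacet
  facet normal -1.0000 0.0000 0.0000
    outer loop
      vertex 0.00 0.00 6.00
      vertex 0.00 19.00 6.00
      vertex 0.00 0.00 0.00
    endloop
  endfacet
  facet normal 1.0000 0.0000 0.0000
    outer loop
      vertex 19.00 0.00 0.00
      vertex 19.00 19.00 0.00
      vertex 19.00 19.00 6.00
    endloop
  endfacet
  facet normal 1.0000 0.0000 0.0000
    outer loop
      vertex 19.00 0.00 0.00
      vertex 19.00 19.00 6.00
      vertex 19.00 0.00 6.00
    endloop
  endfacet
endsolid part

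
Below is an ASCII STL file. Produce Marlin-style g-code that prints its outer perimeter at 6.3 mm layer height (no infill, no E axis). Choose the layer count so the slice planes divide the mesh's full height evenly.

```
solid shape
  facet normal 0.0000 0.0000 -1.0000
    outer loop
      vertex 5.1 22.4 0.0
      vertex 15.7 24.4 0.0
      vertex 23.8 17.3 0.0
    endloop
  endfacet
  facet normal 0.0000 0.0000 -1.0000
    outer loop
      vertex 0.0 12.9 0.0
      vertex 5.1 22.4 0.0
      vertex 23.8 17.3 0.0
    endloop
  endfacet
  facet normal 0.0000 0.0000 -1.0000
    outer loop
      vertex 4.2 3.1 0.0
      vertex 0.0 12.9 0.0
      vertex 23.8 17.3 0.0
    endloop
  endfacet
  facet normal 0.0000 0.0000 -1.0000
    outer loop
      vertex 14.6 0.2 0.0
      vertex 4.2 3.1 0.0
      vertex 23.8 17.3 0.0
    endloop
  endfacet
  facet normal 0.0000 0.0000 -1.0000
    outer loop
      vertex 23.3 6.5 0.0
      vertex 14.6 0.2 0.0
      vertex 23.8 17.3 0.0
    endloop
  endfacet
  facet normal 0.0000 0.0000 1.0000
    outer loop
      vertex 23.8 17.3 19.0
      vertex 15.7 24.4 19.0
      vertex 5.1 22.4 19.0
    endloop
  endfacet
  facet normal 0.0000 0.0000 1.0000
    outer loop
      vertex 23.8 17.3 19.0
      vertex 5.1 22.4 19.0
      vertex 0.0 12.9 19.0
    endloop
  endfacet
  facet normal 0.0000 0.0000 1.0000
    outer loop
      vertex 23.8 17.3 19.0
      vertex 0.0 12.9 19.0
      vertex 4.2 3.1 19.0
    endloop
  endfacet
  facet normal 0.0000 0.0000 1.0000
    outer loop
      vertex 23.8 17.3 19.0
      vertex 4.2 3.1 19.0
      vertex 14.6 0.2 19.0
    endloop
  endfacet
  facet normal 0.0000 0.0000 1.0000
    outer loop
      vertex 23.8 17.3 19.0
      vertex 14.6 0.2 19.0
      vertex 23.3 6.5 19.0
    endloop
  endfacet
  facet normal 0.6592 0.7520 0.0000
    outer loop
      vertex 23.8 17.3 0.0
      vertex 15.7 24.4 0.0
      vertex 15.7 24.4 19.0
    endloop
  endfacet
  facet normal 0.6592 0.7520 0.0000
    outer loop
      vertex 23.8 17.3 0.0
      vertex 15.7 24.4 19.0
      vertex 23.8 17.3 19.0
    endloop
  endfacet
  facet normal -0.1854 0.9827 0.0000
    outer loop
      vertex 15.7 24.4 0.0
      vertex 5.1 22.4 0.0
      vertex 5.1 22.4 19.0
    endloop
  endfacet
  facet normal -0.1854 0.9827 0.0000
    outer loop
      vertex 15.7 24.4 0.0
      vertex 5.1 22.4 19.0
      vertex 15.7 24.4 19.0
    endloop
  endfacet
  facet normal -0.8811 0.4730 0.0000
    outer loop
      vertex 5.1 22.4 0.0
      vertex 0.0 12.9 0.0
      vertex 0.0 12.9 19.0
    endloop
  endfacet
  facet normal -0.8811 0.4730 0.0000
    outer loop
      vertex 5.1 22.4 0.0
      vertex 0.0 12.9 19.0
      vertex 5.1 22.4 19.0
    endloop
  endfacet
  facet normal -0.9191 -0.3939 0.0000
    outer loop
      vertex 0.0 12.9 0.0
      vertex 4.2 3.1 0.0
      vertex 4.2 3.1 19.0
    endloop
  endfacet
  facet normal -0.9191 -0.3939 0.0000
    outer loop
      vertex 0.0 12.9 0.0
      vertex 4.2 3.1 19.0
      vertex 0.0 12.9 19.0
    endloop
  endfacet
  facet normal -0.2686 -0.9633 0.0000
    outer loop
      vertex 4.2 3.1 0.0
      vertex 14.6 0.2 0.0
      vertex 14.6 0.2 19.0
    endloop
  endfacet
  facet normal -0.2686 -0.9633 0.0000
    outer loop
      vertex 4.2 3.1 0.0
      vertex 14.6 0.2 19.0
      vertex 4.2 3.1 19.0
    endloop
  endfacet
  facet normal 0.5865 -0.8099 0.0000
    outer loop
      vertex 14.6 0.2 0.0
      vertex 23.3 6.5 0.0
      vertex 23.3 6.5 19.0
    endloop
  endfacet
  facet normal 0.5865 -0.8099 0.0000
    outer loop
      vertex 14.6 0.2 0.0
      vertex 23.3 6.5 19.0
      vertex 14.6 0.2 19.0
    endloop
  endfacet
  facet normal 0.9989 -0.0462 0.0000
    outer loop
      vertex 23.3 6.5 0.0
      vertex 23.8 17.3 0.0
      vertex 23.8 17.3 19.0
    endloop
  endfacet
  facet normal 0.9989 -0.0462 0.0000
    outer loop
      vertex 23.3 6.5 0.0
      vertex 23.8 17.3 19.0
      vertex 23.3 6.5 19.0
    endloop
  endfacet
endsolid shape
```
; perimeter-only toolpath
G21 ; units = mm
G90 ; absolute positioning
G28 ; home
; layer 1
G0 Z6.3
G0 X23.8 Y17.3
G1 X15.7 Y24.4
G1 X5.1 Y22.4
G1 X0.0 Y12.9
G1 X4.2 Y3.1
G1 X14.6 Y0.2
G1 X23.3 Y6.5
G1 X23.8 Y17.3
; layer 2
G0 Z12.7
G0 X23.8 Y17.3
G1 X15.7 Y24.4
G1 X5.1 Y22.4
G1 X0.0 Y12.9
G1 X4.2 Y3.1
G1 X14.6 Y0.2
G1 X23.3 Y6.5
G1 X23.8 Y17.3
; layer 3
G0 Z19.0
G0 X23.8 Y17.3
G1 X15.7 Y24.4
G1 X5.1 Y22.4
G1 X0.0 Y12.9
G1 X4.2 Y3.1
G1 X14.6 Y0.2
G1 X23.3 Y6.5
G1 X23.8 Y17.3
M2 ; end

The solid is a regular 7-sided prism (a cylinder approximated with 7 flat sides), circumscribed radius ≈ 12.4 mm, height ≈ 19 mm. Slicing at Δz = 6.3 mm — 3 equal slices spanning the solid's height, so layer i sits at z = i·h/3 — gives 3 non-empty perimeters. Each is a 7-segment closed polygon; G0 lifts to the layer z and rapids to the start vertex, then G1 traces the edges.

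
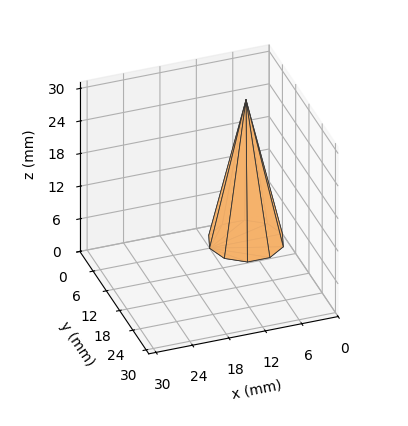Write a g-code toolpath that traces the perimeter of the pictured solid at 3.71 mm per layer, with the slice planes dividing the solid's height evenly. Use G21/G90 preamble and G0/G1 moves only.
Reading the render: the shape is a regular 10-sided pyramid, base circumscribed radius ≈ 6 mm, apex at z ≈ 26 mm (dimensions read to the nearest mm from the axis ticks). For the g-code, the solid's height is divided into equal slices at the stated Δz and each level perimeter traced with G1 moves after a G0 lift.

; perimeter-only toolpath
G21 ; units = mm
G90 ; absolute positioning
G28 ; home
; layer 1
G0 Z3.71
G0 X11.14 Y6.00
G1 X10.16 Y9.03
G1 X7.59 Y10.89
G1 X4.41 Y10.89
G1 X1.84 Y9.03
G1 X0.86 Y6.00
G1 X1.84 Y2.97
G1 X4.41 Y1.11
G1 X7.59 Y1.11
G1 X10.16 Y2.97
G1 X11.14 Y6.00
; layer 2
G0 Z7.43
G0 X10.29 Y6.00
G1 X9.46 Y8.52
G1 X7.32 Y10.08
G1 X4.68 Y10.08
G1 X2.54 Y8.52
G1 X1.71 Y6.00
G1 X2.54 Y3.48
G1 X4.68 Y1.92
G1 X7.32 Y1.92
G1 X9.46 Y3.48
G1 X10.29 Y6.00
; layer 3
G0 Z11.14
G0 X9.43 Y6.00
G1 X8.77 Y8.02
G1 X7.06 Y9.26
G1 X4.94 Y9.26
G1 X3.23 Y8.02
G1 X2.57 Y6.00
G1 X3.23 Y3.98
G1 X4.94 Y2.74
G1 X7.06 Y2.74
G1 X8.77 Y3.98
G1 X9.43 Y6.00
; layer 4
G0 Z14.86
G0 X8.57 Y6.00
G1 X8.08 Y7.51
G1 X6.79 Y8.45
G1 X5.21 Y8.45
G1 X3.92 Y7.51
G1 X3.43 Y6.00
G1 X3.92 Y4.49
G1 X5.21 Y3.55
G1 X6.79 Y3.55
G1 X8.08 Y4.49
G1 X8.57 Y6.00
; layer 5
G0 Z18.57
G0 X7.71 Y6.00
G1 X7.39 Y7.01
G1 X6.53 Y7.63
G1 X5.47 Y7.63
G1 X4.61 Y7.01
G1 X4.29 Y6.00
G1 X4.61 Y4.99
G1 X5.47 Y4.37
G1 X6.53 Y4.37
G1 X7.39 Y4.99
G1 X7.71 Y6.00
; layer 6
G0 Z22.29
G0 X6.86 Y6.00
G1 X6.69 Y6.50
G1 X6.26 Y6.82
G1 X5.74 Y6.82
G1 X5.31 Y6.50
G1 X5.14 Y6.00
G1 X5.31 Y5.50
G1 X5.74 Y5.18
G1 X6.26 Y5.18
G1 X6.69 Y5.50
G1 X6.86 Y6.00
M2 ; end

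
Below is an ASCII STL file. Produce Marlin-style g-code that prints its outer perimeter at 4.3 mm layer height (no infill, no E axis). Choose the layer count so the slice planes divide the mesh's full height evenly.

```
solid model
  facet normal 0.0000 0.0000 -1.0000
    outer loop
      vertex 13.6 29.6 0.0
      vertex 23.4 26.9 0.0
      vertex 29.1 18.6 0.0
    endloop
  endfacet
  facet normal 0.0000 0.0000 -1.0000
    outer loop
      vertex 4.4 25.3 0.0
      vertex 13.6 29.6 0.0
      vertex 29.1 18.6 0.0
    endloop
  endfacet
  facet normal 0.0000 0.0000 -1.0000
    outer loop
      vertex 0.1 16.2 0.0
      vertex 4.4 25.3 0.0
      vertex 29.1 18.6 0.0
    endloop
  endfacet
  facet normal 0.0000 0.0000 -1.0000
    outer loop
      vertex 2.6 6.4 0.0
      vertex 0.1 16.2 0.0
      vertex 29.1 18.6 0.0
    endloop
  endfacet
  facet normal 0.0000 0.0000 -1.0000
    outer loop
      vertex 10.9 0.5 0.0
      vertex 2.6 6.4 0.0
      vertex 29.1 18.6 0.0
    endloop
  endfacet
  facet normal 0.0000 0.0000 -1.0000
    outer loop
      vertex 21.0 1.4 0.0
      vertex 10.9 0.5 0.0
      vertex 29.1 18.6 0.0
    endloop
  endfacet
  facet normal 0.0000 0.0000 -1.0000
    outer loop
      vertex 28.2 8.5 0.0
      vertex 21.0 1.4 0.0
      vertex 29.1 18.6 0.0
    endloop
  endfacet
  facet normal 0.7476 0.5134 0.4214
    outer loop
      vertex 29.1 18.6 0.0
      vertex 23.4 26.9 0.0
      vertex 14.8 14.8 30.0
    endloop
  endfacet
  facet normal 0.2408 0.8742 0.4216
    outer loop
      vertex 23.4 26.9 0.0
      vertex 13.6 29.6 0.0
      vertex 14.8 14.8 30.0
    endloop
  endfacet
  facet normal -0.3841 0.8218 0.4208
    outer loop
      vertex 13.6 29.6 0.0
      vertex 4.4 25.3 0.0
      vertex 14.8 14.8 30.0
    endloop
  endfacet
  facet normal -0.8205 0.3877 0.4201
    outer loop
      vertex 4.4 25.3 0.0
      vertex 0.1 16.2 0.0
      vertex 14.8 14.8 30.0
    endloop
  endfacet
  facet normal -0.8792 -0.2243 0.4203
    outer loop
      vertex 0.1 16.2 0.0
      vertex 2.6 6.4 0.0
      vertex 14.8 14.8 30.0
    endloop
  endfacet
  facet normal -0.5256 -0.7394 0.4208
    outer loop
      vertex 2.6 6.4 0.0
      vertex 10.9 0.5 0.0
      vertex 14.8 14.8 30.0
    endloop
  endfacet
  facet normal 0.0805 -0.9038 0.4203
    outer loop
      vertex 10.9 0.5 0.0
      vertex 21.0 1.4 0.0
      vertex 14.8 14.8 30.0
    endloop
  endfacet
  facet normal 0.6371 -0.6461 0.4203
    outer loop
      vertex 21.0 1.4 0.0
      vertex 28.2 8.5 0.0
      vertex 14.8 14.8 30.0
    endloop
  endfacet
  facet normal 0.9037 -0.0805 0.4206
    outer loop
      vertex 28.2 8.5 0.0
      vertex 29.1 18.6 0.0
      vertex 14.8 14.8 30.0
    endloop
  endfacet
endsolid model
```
; perimeter-only toolpath
G21 ; units = mm
G90 ; absolute positioning
G28 ; home
; layer 1
G0 Z4.3
G0 X27.1 Y18.1
G1 X22.2 Y25.2
G1 X13.8 Y27.5
G1 X5.9 Y23.8
G1 X2.2 Y16.0
G1 X4.3 Y7.6
G1 X11.5 Y2.5
G1 X20.1 Y3.3
G1 X26.3 Y9.4
G1 X27.1 Y18.1
; layer 2
G0 Z8.6
G0 X25.0 Y17.5
G1 X20.9 Y23.4
G1 X13.9 Y25.4
G1 X7.4 Y22.3
G1 X4.3 Y15.8
G1 X6.1 Y8.8
G1 X12.0 Y4.6
G1 X19.2 Y5.2
G1 X24.4 Y10.3
G1 X25.0 Y17.5
; layer 3
G0 Z12.9
G0 X23.0 Y17.0
G1 X19.7 Y21.7
G1 X14.1 Y23.3
G1 X8.9 Y20.8
G1 X6.4 Y15.6
G1 X7.8 Y10.0
G1 X12.6 Y6.6
G1 X18.3 Y7.1
G1 X22.5 Y11.2
G1 X23.0 Y17.0
; layer 4
G0 Z17.1
G0 X20.9 Y16.4
G1 X18.5 Y20.0
G1 X14.3 Y21.1
G1 X10.3 Y19.3
G1 X8.5 Y15.4
G1 X9.6 Y11.2
G1 X13.1 Y8.7
G1 X17.5 Y9.1
G1 X20.5 Y12.1
G1 X20.9 Y16.4
; layer 5
G0 Z21.4
G0 X18.9 Y15.9
G1 X17.3 Y18.3
G1 X14.5 Y19.0
G1 X11.8 Y17.8
G1 X10.6 Y15.2
G1 X11.3 Y12.4
G1 X13.7 Y10.7
G1 X16.6 Y11.0
G1 X18.6 Y13.0
G1 X18.9 Y15.9
; layer 6
G0 Z25.7
G0 X16.8 Y15.3
G1 X16.0 Y16.5
G1 X14.6 Y16.9
G1 X13.3 Y16.3
G1 X12.7 Y15.0
G1 X13.1 Y13.6
G1 X14.2 Y12.8
G1 X15.7 Y12.9
G1 X16.7 Y13.9
G1 X16.8 Y15.3
M2 ; end

The solid is a regular 9-sided pyramid, base circumscribed radius ≈ 14.8 mm, apex at z ≈ 30 mm. Slicing at Δz = 4.3 mm — 7 equal slices spanning the solid's height, so layer i sits at z = i·h/7 — gives 6 non-empty perimeters. Each is a 9-segment closed polygon; G0 lifts to the layer z and rapids to the start vertex, then G1 traces the edges. The cross-section shrinks linearly with z (the slice at the apex is degenerate and omitted).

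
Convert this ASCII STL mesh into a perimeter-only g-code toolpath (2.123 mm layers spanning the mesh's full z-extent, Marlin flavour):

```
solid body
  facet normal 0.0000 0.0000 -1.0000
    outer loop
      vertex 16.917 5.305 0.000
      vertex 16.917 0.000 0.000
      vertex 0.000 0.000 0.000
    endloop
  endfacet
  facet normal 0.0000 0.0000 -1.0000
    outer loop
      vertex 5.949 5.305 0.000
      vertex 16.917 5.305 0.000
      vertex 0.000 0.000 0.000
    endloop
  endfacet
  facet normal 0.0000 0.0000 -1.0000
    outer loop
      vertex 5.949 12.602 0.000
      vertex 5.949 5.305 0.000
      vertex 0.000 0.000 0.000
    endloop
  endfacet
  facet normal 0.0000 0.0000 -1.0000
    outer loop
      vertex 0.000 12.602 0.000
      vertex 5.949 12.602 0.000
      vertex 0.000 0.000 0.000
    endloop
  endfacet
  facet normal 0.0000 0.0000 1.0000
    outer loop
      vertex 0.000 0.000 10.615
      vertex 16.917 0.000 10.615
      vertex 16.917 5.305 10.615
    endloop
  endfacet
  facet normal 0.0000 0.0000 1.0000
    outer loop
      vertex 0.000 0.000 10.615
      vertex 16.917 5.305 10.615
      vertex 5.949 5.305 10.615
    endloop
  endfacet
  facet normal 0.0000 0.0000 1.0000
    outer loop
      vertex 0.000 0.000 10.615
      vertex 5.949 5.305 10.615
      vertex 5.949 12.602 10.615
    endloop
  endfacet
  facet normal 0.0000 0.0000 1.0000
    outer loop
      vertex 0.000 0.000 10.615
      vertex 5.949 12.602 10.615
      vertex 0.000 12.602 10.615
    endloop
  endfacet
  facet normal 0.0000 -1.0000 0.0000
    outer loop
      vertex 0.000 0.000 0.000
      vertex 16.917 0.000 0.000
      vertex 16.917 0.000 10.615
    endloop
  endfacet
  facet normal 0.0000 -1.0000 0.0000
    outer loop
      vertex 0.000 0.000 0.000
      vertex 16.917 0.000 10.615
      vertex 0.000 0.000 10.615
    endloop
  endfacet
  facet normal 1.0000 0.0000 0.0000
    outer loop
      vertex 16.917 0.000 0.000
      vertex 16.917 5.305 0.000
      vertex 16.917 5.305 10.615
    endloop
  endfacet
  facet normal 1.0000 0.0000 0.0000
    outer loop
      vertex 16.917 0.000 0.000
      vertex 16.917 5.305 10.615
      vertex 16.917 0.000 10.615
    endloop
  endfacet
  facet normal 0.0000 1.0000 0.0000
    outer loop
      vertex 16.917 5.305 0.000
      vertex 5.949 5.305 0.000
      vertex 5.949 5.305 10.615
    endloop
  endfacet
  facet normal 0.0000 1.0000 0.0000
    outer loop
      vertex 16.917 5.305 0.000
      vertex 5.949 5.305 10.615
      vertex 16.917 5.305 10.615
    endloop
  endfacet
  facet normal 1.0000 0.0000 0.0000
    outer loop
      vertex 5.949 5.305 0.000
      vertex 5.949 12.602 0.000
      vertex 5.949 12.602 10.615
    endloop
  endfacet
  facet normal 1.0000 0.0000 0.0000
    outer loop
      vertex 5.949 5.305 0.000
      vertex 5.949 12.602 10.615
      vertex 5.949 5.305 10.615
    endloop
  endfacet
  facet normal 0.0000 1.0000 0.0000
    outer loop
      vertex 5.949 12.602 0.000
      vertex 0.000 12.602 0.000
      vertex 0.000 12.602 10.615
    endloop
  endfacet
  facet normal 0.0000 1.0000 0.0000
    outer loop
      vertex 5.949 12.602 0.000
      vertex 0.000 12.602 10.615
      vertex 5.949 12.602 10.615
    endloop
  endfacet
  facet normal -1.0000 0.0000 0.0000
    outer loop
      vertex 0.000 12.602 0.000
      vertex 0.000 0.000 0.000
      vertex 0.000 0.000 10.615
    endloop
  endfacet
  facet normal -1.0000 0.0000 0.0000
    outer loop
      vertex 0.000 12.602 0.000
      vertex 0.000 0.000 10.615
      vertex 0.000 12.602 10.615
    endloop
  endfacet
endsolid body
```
; perimeter-only toolpath
G21 ; units = mm
G90 ; absolute positioning
G28 ; home
; layer 1
G0 Z2.123
G0 X0.000 Y0.000
G1 X16.917 Y0.000
G1 X16.917 Y5.305
G1 X5.949 Y5.305
G1 X5.949 Y12.602
G1 X0.000 Y12.602
G1 X0.000 Y0.000
; layer 2
G0 Z4.246
G0 X0.000 Y0.000
G1 X16.917 Y0.000
G1 X16.917 Y5.305
G1 X5.949 Y5.305
G1 X5.949 Y12.602
G1 X0.000 Y12.602
G1 X0.000 Y0.000
; layer 3
G0 Z6.369
G0 X0.000 Y0.000
G1 X16.917 Y0.000
G1 X16.917 Y5.305
G1 X5.949 Y5.305
G1 X5.949 Y12.602
G1 X0.000 Y12.602
G1 X0.000 Y0.000
; layer 4
G0 Z8.492
G0 X0.000 Y0.000
G1 X16.917 Y0.000
G1 X16.917 Y5.305
G1 X5.949 Y5.305
G1 X5.949 Y12.602
G1 X0.000 Y12.602
G1 X0.000 Y0.000
; layer 5
G0 Z10.615
G0 X0.000 Y0.000
G1 X16.917 Y0.000
G1 X16.917 Y5.305
G1 X5.949 Y5.305
G1 X5.949 Y12.602
G1 X0.000 Y12.602
G1 X0.000 Y0.000
M2 ; end

The solid is an L-shaped prism: outer 16.9 × 12.6 mm, arm thicknesses ≈ 5.3 mm (horizontal) and 5.95 mm (vertical), extruded 10.6 mm in z. Slicing at Δz = 2.123 mm — 5 equal slices spanning the solid's height, so layer i sits at z = i·h/5 — gives 5 non-empty perimeters. Each is a 6-segment closed polygon; G0 lifts to the layer z and rapids to the start vertex, then G1 traces the edges.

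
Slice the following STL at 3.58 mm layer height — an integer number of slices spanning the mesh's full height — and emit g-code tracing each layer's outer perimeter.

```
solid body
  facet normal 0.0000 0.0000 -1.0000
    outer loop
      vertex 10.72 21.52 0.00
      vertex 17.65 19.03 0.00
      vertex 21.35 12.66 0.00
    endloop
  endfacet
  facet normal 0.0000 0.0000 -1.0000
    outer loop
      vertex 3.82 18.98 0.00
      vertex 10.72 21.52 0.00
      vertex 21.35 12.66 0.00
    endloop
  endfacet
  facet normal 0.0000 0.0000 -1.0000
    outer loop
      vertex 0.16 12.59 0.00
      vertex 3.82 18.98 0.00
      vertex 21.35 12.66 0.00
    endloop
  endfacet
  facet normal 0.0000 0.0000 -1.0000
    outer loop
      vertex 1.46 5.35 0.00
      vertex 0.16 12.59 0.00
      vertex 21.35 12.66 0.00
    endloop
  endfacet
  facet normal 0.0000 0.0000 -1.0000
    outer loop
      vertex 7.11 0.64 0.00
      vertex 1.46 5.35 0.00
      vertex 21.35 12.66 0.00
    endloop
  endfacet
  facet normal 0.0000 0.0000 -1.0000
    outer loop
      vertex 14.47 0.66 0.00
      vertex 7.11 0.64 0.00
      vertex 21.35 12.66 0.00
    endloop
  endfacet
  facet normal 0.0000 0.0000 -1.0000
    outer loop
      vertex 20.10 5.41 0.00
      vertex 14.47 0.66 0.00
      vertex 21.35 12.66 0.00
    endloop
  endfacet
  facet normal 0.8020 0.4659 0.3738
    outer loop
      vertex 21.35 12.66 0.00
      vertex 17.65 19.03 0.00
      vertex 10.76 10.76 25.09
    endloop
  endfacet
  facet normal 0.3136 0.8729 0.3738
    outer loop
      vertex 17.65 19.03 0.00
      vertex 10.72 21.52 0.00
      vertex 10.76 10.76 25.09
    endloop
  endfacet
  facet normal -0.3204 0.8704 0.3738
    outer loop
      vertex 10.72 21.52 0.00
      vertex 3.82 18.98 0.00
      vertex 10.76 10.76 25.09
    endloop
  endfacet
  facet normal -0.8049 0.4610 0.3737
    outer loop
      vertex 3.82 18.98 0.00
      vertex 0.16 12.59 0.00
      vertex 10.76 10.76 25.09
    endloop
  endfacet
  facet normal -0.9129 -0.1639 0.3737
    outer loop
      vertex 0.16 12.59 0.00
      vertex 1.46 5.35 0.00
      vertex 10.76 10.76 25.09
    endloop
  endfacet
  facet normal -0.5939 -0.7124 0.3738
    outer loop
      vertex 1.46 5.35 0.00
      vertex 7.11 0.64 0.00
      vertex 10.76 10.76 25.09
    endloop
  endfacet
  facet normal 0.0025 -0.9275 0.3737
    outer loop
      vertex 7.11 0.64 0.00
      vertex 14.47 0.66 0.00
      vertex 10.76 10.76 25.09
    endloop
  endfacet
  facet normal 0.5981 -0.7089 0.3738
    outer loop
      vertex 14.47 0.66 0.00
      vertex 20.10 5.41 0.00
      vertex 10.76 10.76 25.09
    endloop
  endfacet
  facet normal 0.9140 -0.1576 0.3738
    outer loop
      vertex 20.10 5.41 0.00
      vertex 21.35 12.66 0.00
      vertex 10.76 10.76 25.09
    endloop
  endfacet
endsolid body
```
; perimeter-only toolpath
G21 ; units = mm
G90 ; absolute positioning
G28 ; home
; layer 1
G0 Z3.58
G0 X19.84 Y12.39
G1 X16.67 Y17.85
G1 X10.73 Y19.98
G1 X4.81 Y17.81
G1 X1.67 Y12.33
G1 X2.79 Y6.12
G1 X7.63 Y2.09
G1 X13.94 Y2.10
G1 X18.77 Y6.17
G1 X19.84 Y12.39
; layer 2
G0 Z7.17
G0 X18.32 Y12.12
G1 X15.68 Y16.67
G1 X10.73 Y18.45
G1 X5.80 Y16.63
G1 X3.19 Y12.07
G1 X4.12 Y6.90
G1 X8.15 Y3.53
G1 X13.41 Y3.55
G1 X17.43 Y6.94
G1 X18.32 Y12.12
; layer 3
G0 Z10.75
G0 X16.81 Y11.85
G1 X14.70 Y15.49
G1 X10.74 Y16.91
G1 X6.79 Y15.46
G1 X4.70 Y11.81
G1 X5.45 Y7.67
G1 X8.67 Y4.98
G1 X12.88 Y4.99
G1 X16.10 Y7.70
G1 X16.81 Y11.85
; layer 4
G0 Z14.34
G0 X15.30 Y11.57
G1 X13.71 Y14.30
G1 X10.74 Y15.37
G1 X7.79 Y14.28
G1 X6.22 Y11.54
G1 X6.77 Y8.44
G1 X9.20 Y6.42
G1 X12.35 Y6.43
G1 X14.76 Y8.47
G1 X15.30 Y11.57
; layer 5
G0 Z17.92
G0 X13.79 Y11.30
G1 X12.73 Y13.12
G1 X10.75 Y13.83
G1 X8.78 Y13.11
G1 X7.73 Y11.28
G1 X8.10 Y9.21
G1 X9.72 Y7.87
G1 X11.82 Y7.87
G1 X13.43 Y9.23
G1 X13.79 Y11.30
; layer 6
G0 Z21.51
G0 X12.27 Y11.03
G1 X11.74 Y11.94
G1 X10.75 Y12.30
G1 X9.77 Y11.93
G1 X9.25 Y11.02
G1 X9.43 Y9.99
G1 X10.24 Y9.31
G1 X11.29 Y9.32
G1 X12.09 Y10.00
G1 X12.27 Y11.03
M2 ; end

The solid is a regular 9-sided pyramid, base circumscribed radius ≈ 10.8 mm, apex at z ≈ 25.1 mm. Slicing at Δz = 3.58 mm — 7 equal slices spanning the solid's height, so layer i sits at z = i·h/7 — gives 6 non-empty perimeters. Each is a 9-segment closed polygon; G0 lifts to the layer z and rapids to the start vertex, then G1 traces the edges. The cross-section shrinks linearly with z (the slice at the apex is degenerate and omitted).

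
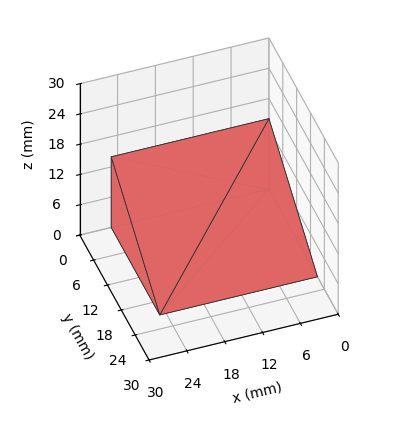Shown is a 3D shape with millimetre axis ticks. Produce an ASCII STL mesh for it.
Reading the render: the shape is a wedge (ramp): 25 × 21 mm base, rising to 14 mm along the y=0 edge and sloping linearly to z=0 at y=21 (dimensions read to the nearest mm from the axis ticks). For the STL, each face is triangulated and given an outward normal.

solid part
  facet normal 0.0000 0.0000 -1.0000
    outer loop
      vertex 25.000 21.000 0.000
      vertex 25.000 0.000 0.000
      vertex 0.000 0.000 0.000
    endloop
  endfacet
  facet normal 0.0000 0.0000 -1.0000
    outer loop
      vertex 0.000 21.000 0.000
      vertex 25.000 21.000 0.000
      vertex 0.000 0.000 0.000
    endloop
  endfacet
  facet normal 0.0000 -1.0000 0.0000
    outer loop
      vertex 0.000 0.000 0.000
      vertex 25.000 0.000 0.000
      vertex 25.000 0.000 14.000
    endloop
  endfacet
  facet normal 0.0000 -1.0000 0.0000
    outer loop
      vertex 0.000 0.000 0.000
      vertex 25.000 0.000 14.000
      vertex 0.000 0.000 14.000
    endloop
  endfacet
  facet normal 0.0000 0.5547 0.8321
    outer loop
      vertex 0.000 0.000 14.000
      vertex 25.000 0.000 14.000
      vertex 25.000 21.000 0.000
    endloop
  endfacet
  facet normal 0.0000 0.5547 0.8321
    outer loop
      vertex 0.000 0.000 14.000
      vertex 25.000 21.000 0.000
      vertex 0.000 21.000 0.000
    endloop
  endfacet
  facet normal -1.0000 0.0000 0.0000
    outer loop
      vertex 0.000 0.000 14.000
      vertex 0.000 21.000 0.000
      vertex 0.000 0.000 0.000
    endloop
  endfacet
  facet normal 1.0000 0.0000 0.0000
    outer loop
      vertex 25.000 0.000 0.000
      vertex 25.000 21.000 0.000
      vertex 25.000 0.000 14.000
    endloop
  endfacet
endsolid part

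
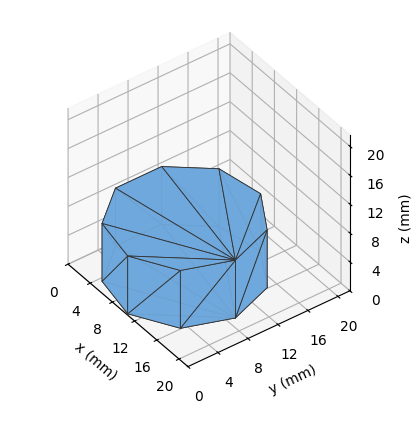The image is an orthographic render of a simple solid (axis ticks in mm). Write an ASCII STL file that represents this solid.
Reading the render: the shape is a regular 9-sided prism (a cylinder approximated with 9 flat sides), circumscribed radius ≈ 9 mm, height ≈ 8 mm (dimensions read to the nearest mm from the axis ticks). For the STL, each face is triangulated and given an outward normal.

solid part
  facet normal 0.0000 0.0000 -1.0000
    outer loop
      vertex 10.563 17.863 0.000
      vertex 15.894 14.785 0.000
      vertex 18.000 9.000 0.000
    endloop
  endfacet
  facet normal 0.0000 0.0000 -1.0000
    outer loop
      vertex 4.500 16.794 0.000
      vertex 10.563 17.863 0.000
      vertex 18.000 9.000 0.000
    endloop
  endfacet
  facet normal 0.0000 0.0000 -1.0000
    outer loop
      vertex 0.543 12.078 0.000
      vertex 4.500 16.794 0.000
      vertex 18.000 9.000 0.000
    endloop
  endfacet
  facet normal 0.0000 0.0000 -1.0000
    outer loop
      vertex 0.543 5.922 0.000
      vertex 0.543 12.078 0.000
      vertex 18.000 9.000 0.000
    endloop
  endfacet
  facet normal 0.0000 0.0000 -1.0000
    outer loop
      vertex 4.500 1.206 0.000
      vertex 0.543 5.922 0.000
      vertex 18.000 9.000 0.000
    endloop
  endfacet
  facet normal 0.0000 0.0000 -1.0000
    outer loop
      vertex 10.563 0.137 0.000
      vertex 4.500 1.206 0.000
      vertex 18.000 9.000 0.000
    endloop
  endfacet
  facet normal 0.0000 0.0000 -1.0000
    outer loop
      vertex 15.894 3.215 0.000
      vertex 10.563 0.137 0.000
      vertex 18.000 9.000 0.000
    endloop
  endfacet
  facet normal 0.0000 0.0000 1.0000
    outer loop
      vertex 18.000 9.000 8.000
      vertex 15.894 14.785 8.000
      vertex 10.563 17.863 8.000
    endloop
  endfacet
  facet normal 0.0000 0.0000 1.0000
    outer loop
      vertex 18.000 9.000 8.000
      vertex 10.563 17.863 8.000
      vertex 4.500 16.794 8.000
    endloop
  endfacet
  facet normal 0.0000 0.0000 1.0000
    outer loop
      vertex 18.000 9.000 8.000
      vertex 4.500 16.794 8.000
      vertex 0.543 12.078 8.000
    endloop
  endfacet
  facet normal 0.0000 0.0000 1.0000
    outer loop
      vertex 18.000 9.000 8.000
      vertex 0.543 12.078 8.000
      vertex 0.543 5.922 8.000
    endloop
  endfacet
  facet normal 0.0000 0.0000 1.0000
    outer loop
      vertex 18.000 9.000 8.000
      vertex 0.543 5.922 8.000
      vertex 4.500 1.206 8.000
    endloop
  endfacet
  facet normal 0.0000 0.0000 1.0000
    outer loop
      vertex 18.000 9.000 8.000
      vertex 4.500 1.206 8.000
      vertex 10.563 0.137 8.000
    endloop
  endfacet
  facet normal 0.0000 0.0000 1.0000
    outer loop
      vertex 18.000 9.000 8.000
      vertex 10.563 0.137 8.000
      vertex 15.894 3.215 8.000
    endloop
  endfacet
  facet normal 0.9397 0.3421 0.0000
    outer loop
      vertex 18.000 9.000 0.000
      vertex 15.894 14.785 0.000
      vertex 15.894 14.785 8.000
    endloop
  endfacet
  facet normal 0.9397 0.3421 0.0000
    outer loop
      vertex 18.000 9.000 0.000
      vertex 15.894 14.785 8.000
      vertex 18.000 9.000 8.000
    endloop
  endfacet
  facet normal 0.5000 0.8660 0.0000
    outer loop
      vertex 15.894 14.785 0.000
      vertex 10.563 17.863 0.000
      vertex 10.563 17.863 8.000
    endloop
  endfacet
  facet normal 0.5000 0.8660 0.0000
    outer loop
      vertex 15.894 14.785 0.000
      vertex 10.563 17.863 8.000
      vertex 15.894 14.785 8.000
    endloop
  endfacet
  facet normal -0.1736 0.9848 0.0000
    outer loop
      vertex 10.563 17.863 0.000
      vertex 4.500 16.794 0.000
      vertex 4.500 16.794 8.000
    endloop
  endfacet
  facet normal -0.1736 0.9848 0.0000
    outer loop
      vertex 10.563 17.863 0.000
      vertex 4.500 16.794 8.000
      vertex 10.563 17.863 8.000
    endloop
  endfacet
  facet normal -0.7661 0.6428 0.0000
    outer loop
      vertex 4.500 16.794 0.000
      vertex 0.543 12.078 0.000
      vertex 0.543 12.078 8.000
    endloop
  endfacet
  facet normal -0.7661 0.6428 0.0000
    outer loop
      vertex 4.500 16.794 0.000
      vertex 0.543 12.078 8.000
      vertex 4.500 16.794 8.000
    endloop
  endfacet
  facet normal -1.0000 0.0000 0.0000
    outer loop
      vertex 0.543 12.078 0.000
      vertex 0.543 5.922 0.000
      vertex 0.543 5.922 8.000
    endloop
  endfacet
  facet normal -1.0000 0.0000 0.0000
    outer loop
      vertex 0.543 12.078 0.000
      vertex 0.543 5.922 8.000
      vertex 0.543 12.078 8.000
    endloop
  endfacet
  facet normal -0.7661 -0.6428 0.0000
    outer loop
      vertex 0.543 5.922 0.000
      vertex 4.500 1.206 0.000
      vertex 4.500 1.206 8.000
    endloop
  endfacet
  facet normal -0.7661 -0.6428 0.0000
    outer loop
      vertex 0.543 5.922 0.000
      vertex 4.500 1.206 8.000
      vertex 0.543 5.922 8.000
    endloop
  endfacet
  facet normal -0.1736 -0.9848 0.0000
    outer loop
      vertex 4.500 1.206 0.000
      vertex 10.563 0.137 0.000
      vertex 10.563 0.137 8.000
    endloop
  endfacet
  facet normal -0.1736 -0.9848 0.0000
    outer loop
      vertex 4.500 1.206 0.000
      vertex 10.563 0.137 8.000
      vertex 4.500 1.206 8.000
    endloop
  endfacet
  facet normal 0.5000 -0.8660 0.0000
    outer loop
      vertex 10.563 0.137 0.000
      vertex 15.894 3.215 0.000
      vertex 15.894 3.215 8.000
    endloop
  endfacet
  facet normal 0.5000 -0.8660 0.0000
    outer loop
      vertex 10.563 0.137 0.000
      vertex 15.894 3.215 8.000
      vertex 10.563 0.137 8.000
    endloop
  endfacet
  facet normal 0.9397 -0.3421 0.0000
    outer loop
      vertex 15.894 3.215 0.000
      vertex 18.000 9.000 0.000
      vertex 18.000 9.000 8.000
    endloop
  endfacet
  facet normal 0.9397 -0.3421 0.0000
    outer loop
      vertex 15.894 3.215 0.000
      vertex 18.000 9.000 8.000
      vertex 15.894 3.215 8.000
    endloop
  endfacet
endsolid part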